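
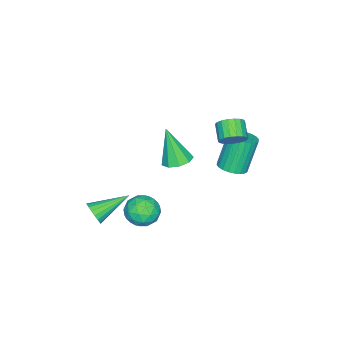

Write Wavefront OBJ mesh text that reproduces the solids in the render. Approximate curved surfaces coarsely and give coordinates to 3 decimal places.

v 1.016 0.6 0.725
v 1.805 0.571 0.769
v 0.884 -0.08 2.655
v 1.628 1.057 0.928
v 1.165 1.328 0.992
v 0.633 1.259 0.931
v 0.28 0.881 0.774
v 0.272 0.372 0.594
v 0.612 -0.031 0.475
v 1.141 -0.139 0.474
v 1.612 0.099 0.59
v 0.013 2.991 2.457
v 0.424 2.425 2.432
v -0.261 1.903 2.979
v -0.673 2.469 3.003
v 0.52 2.57 2.691
v -0.165 2.048 3.237
v 0.516 2.798 2.903
v -0.169 2.276 3.45
v 0.412 3.064 3.027
v -0.273 2.542 3.574
v 0.229 3.316 3.038
v -0.456 2.794 3.584
v 0.003 3.503 2.934
v -0.682 2.981 3.48
v -0.221 3.589 2.735
v -0.906 3.067 3.282
v -0.399 3.557 2.481
v -1.084 3.035 3.028
v -0.495 3.412 2.223
v -1.18 2.89 2.769
v -0.491 3.184 2.01
v -1.176 2.662 2.557
v -0.387 2.918 1.886
v -1.072 2.396 2.433
v -0.204 2.666 1.876
v -0.889 2.144 2.422
v 0.022 2.479 1.98
v -0.663 1.957 2.526
v 0.246 2.393 2.178
v -0.439 1.871 2.725
v 1.099 -0.304 -3.143
v 1.904 -0.628 -2.74
v 1.176 -1.432 -4.2
v 1.981 -1.756 -3.797
v 1.147 -1.84 -3.335
v 1.1 -1.142 -2.681
v 1.98 -0.918 -4.259
v 1.933 -0.22 -3.605
v 2.449 -1.007 -3.429
v 1.934 -1.577 -2.858
v 1.146 -0.483 -4.082
v 0.631 -1.053 -3.511
v 1.495 -0.367 -2.848
v 1.585 -1.693 -4.092
v 1.095 -1.742 -3.82
v 1.568 -1.933 -3.583
v 1.022 -0.67 -2.814
v 1.496 -0.86 -2.577
v 1.05 -1.572 -2.927
v 1.584 -1.2 -4.363
v 2.058 -1.39 -4.126
v 1.512 -0.127 -3.357
v 1.985 -0.318 -3.12
v 2.03 -0.488 -4.013
v 2.288 -0.78 -3.017
v 2.333 -1.443 -3.638
v 2.333 -0.95 -3.909
v 2.305 -0.54 -3.525
v 1.986 -1.115 -2.681
v 2.031 -1.778 -3.303
v 1.541 -1.827 -3.031
v 1.513 -1.417 -2.647
v 2.306 -1.338 -3.087
v 1.049 -0.282 -3.637
v 1.094 -0.945 -4.259
v 1.567 -0.643 -4.293
v 1.539 -0.233 -3.909
v 0.747 -0.617 -3.302
v 0.792 -1.28 -3.923
v 0.775 -1.52 -3.415
v 0.747 -1.11 -3.031
v 0.774 -0.722 -3.853
v 3.451 -2.586 -2.827
v 3.809 -2.462 -2.286
v 1.989 -1.474 -2.113
v 3.886 -2.244 -2.467
v 3.877 -2.094 -2.719
v 3.784 -2.041 -2.993
v 3.625 -2.096 -3.233
v 3.431 -2.248 -3.393
v 3.241 -2.467 -3.441
v 3.093 -2.709 -3.368
v 3.015 -2.927 -3.187
v 3.024 -3.078 -2.935
v 3.117 -3.131 -2.661
v 3.277 -3.076 -2.421
v 3.47 -2.924 -2.26
v 3.66 -2.705 -2.212
v -1.506 2.204 -1.112
v -1.118 1.577 -0.89
v -1.866 1.769 0.955
v -2.254 2.396 0.732
v -0.918 1.794 -0.831
v -1.666 1.985 1.013
v -0.808 2.072 -0.816
v -1.556 2.264 1.029
v -0.804 2.371 -0.845
v -1.552 2.563 1
v -0.906 2.645 -0.915
v -1.654 2.837 0.93
v -1.1 2.851 -1.015
v -1.848 3.043 0.83
v -1.356 2.959 -1.13
v -2.104 3.151 0.715
v -1.635 2.952 -1.242
v -2.383 3.144 0.602
v -1.894 2.831 -1.335
v -2.642 3.023 0.51
v -2.094 2.615 -1.393
v -2.842 2.806 0.451
v -2.204 2.336 -1.409
v -2.952 2.528 0.436
v -2.208 2.037 -1.38
v -2.956 2.229 0.465
v -2.106 1.763 -1.31
v -2.854 1.955 0.535
v -1.912 1.557 -1.21
v -2.66 1.749 0.635
v -1.656 1.449 -1.095
v -2.404 1.641 0.75
v -1.377 1.456 -0.982
v -2.125 1.648 0.862
f 2 1 4
f 2 4 3
f 4 1 5
f 4 5 3
f 5 1 6
f 5 6 3
f 6 1 7
f 6 7 3
f 7 1 8
f 7 8 3
f 8 1 9
f 8 9 3
f 9 1 10
f 9 10 3
f 10 1 11
f 10 11 3
f 11 1 2
f 11 2 3
f 13 12 16
f 13 16 14
f 14 16 17
f 14 17 15
f 16 12 18
f 16 18 17
f 17 18 19
f 17 19 15
f 18 12 20
f 18 20 19
f 19 20 21
f 19 21 15
f 20 12 22
f 20 22 21
f 21 22 23
f 21 23 15
f 22 12 24
f 22 24 23
f 23 24 25
f 23 25 15
f 24 12 26
f 24 26 25
f 25 26 27
f 25 27 15
f 26 12 28
f 26 28 27
f 27 28 29
f 27 29 15
f 28 12 30
f 28 30 29
f 29 30 31
f 29 31 15
f 30 12 32
f 30 32 31
f 31 32 33
f 31 33 15
f 32 12 34
f 32 34 33
f 33 34 35
f 33 35 15
f 34 12 36
f 34 36 35
f 35 36 37
f 35 37 15
f 36 12 38
f 36 38 37
f 37 38 39
f 37 39 15
f 38 12 40
f 38 40 39
f 39 40 41
f 39 41 15
f 40 12 13
f 40 13 41
f 41 13 14
f 41 14 15
f 42 79 58
f 79 53 82
f 58 82 47
f 79 82 58
f 42 58 54
f 58 47 59
f 54 59 43
f 58 59 54
f 42 54 63
f 54 43 64
f 63 64 49
f 54 64 63
f 42 63 75
f 63 49 78
f 75 78 52
f 63 78 75
f 42 75 79
f 75 52 83
f 79 83 53
f 75 83 79
f 43 59 70
f 59 47 73
f 70 73 51
f 59 73 70
f 47 82 60
f 82 53 81
f 60 81 46
f 82 81 60
f 53 83 80
f 83 52 76
f 80 76 44
f 83 76 80
f 52 78 77
f 78 49 65
f 77 65 48
f 78 65 77
f 49 64 69
f 64 43 66
f 69 66 50
f 64 66 69
f 45 71 57
f 71 51 72
f 57 72 46
f 71 72 57
f 45 57 55
f 57 46 56
f 55 56 44
f 57 56 55
f 45 55 62
f 55 44 61
f 62 61 48
f 55 61 62
f 45 62 67
f 62 48 68
f 67 68 50
f 62 68 67
f 45 67 71
f 67 50 74
f 71 74 51
f 67 74 71
f 46 72 60
f 72 51 73
f 60 73 47
f 72 73 60
f 44 56 80
f 56 46 81
f 80 81 53
f 56 81 80
f 48 61 77
f 61 44 76
f 77 76 52
f 61 76 77
f 50 68 69
f 68 48 65
f 69 65 49
f 68 65 69
f 51 74 70
f 74 50 66
f 70 66 43
f 74 66 70
f 85 84 87
f 85 87 86
f 87 84 88
f 87 88 86
f 88 84 89
f 88 89 86
f 89 84 90
f 89 90 86
f 90 84 91
f 90 91 86
f 91 84 92
f 91 92 86
f 92 84 93
f 92 93 86
f 93 84 94
f 93 94 86
f 94 84 95
f 94 95 86
f 95 84 96
f 95 96 86
f 96 84 97
f 96 97 86
f 97 84 98
f 97 98 86
f 98 84 99
f 98 99 86
f 99 84 85
f 99 85 86
f 101 100 104
f 101 104 102
f 102 104 105
f 102 105 103
f 104 100 106
f 104 106 105
f 105 106 107
f 105 107 103
f 106 100 108
f 106 108 107
f 107 108 109
f 107 109 103
f 108 100 110
f 108 110 109
f 109 110 111
f 109 111 103
f 110 100 112
f 110 112 111
f 111 112 113
f 111 113 103
f 112 100 114
f 112 114 113
f 113 114 115
f 113 115 103
f 114 100 116
f 114 116 115
f 115 116 117
f 115 117 103
f 116 100 118
f 116 118 117
f 117 118 119
f 117 119 103
f 118 100 120
f 118 120 119
f 119 120 121
f 119 121 103
f 120 100 122
f 120 122 121
f 121 122 123
f 121 123 103
f 122 100 124
f 122 124 123
f 123 124 125
f 123 125 103
f 124 100 126
f 124 126 125
f 125 126 127
f 125 127 103
f 126 100 128
f 126 128 127
f 127 128 129
f 127 129 103
f 128 100 130
f 128 130 129
f 129 130 131
f 129 131 103
f 130 100 132
f 130 132 131
f 131 132 133
f 131 133 103
f 132 100 101
f 132 101 133
f 133 101 102
f 133 102 103



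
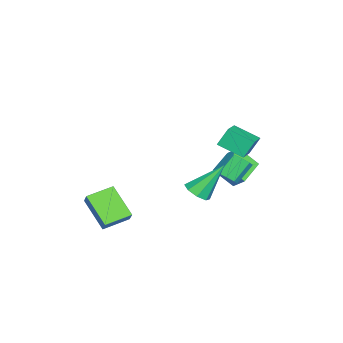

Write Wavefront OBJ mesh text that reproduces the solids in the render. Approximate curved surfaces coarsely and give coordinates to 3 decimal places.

v -4.496 3.454 -3.862
v -4.421 2.395 -2.845
v -4.144 4.123 -3.192
v -4.07 3.065 -2.175
v -2.97 3.115 -4.325
v -2.896 2.057 -3.308
v -2.619 3.785 -3.655
v -2.544 2.726 -2.638
v 1.286 -1.908 -3.073
v 1.816 -1.6 -2.387
v 2.185 -0.667 -4.326
v 2.715 -0.358 -3.641
v 2.285 -2.942 -3.379
v 2.815 -2.633 -2.694
v 3.184 -1.7 -4.633
v 3.714 -1.392 -3.947
v 1.67 2.57 -2.12
v 2.389 2.77 -1.977
v 1.01 3.73 -0.42
v 2.121 3.143 -2.335
v 1.589 3.18 -2.567
v 1.104 2.86 -2.537
v 0.95 2.371 -2.262
v 1.218 1.998 -1.904
v 1.75 1.961 -1.673
v 2.235 2.281 -1.703
v -2.254 3.309 0.493
v -0.92 3.36 0.946
v -2.105 4.677 -0.104
v -0.77 4.729 0.35
v -1.91 2.851 -0.47
v -0.575 2.903 -0.016
v -1.76 4.22 -1.066
v -0.426 4.271 -0.613
v -0.58 3.403 -2.301
v -0.263 3.102 -1.848
v -1.102 3.635 -0.906
v -1.42 3.937 -1.359
v -0.085 3.54 -1.937
v -0.924 4.074 -0.995
v -0.197 3.899 -2.24
v -1.036 4.433 -1.298
v -0.533 3.967 -2.578
v -1.372 4.501 -1.636
v -0.898 3.705 -2.754
v -1.737 4.238 -1.812
v -1.076 3.266 -2.665
v -1.915 3.8 -1.723
v -0.964 2.907 -2.362
v -1.803 3.441 -1.42
v -0.628 2.839 -2.024
v -1.467 3.373 -1.082
f 2 4 1
f 5 2 1
f 1 4 3
f 3 5 1
f 2 8 4
f 6 2 5
f 6 8 2
f 4 8 3
f 7 5 3
f 3 8 7
f 7 6 5
f 8 6 7
f 10 12 9
f 13 10 9
f 9 12 11
f 11 13 9
f 10 16 12
f 14 10 13
f 14 16 10
f 12 16 11
f 15 13 11
f 11 16 15
f 15 14 13
f 16 14 15
f 18 17 20
f 18 20 19
f 20 17 21
f 20 21 19
f 21 17 22
f 21 22 19
f 22 17 23
f 22 23 19
f 23 17 24
f 23 24 19
f 24 17 25
f 24 25 19
f 25 17 26
f 25 26 19
f 26 17 18
f 26 18 19
f 28 30 27
f 31 28 27
f 27 30 29
f 29 31 27
f 28 34 30
f 32 28 31
f 32 34 28
f 30 34 29
f 33 31 29
f 29 34 33
f 33 32 31
f 34 32 33
f 36 35 39
f 36 39 37
f 37 39 40
f 37 40 38
f 39 35 41
f 39 41 40
f 40 41 42
f 40 42 38
f 41 35 43
f 41 43 42
f 42 43 44
f 42 44 38
f 43 35 45
f 43 45 44
f 44 45 46
f 44 46 38
f 45 35 47
f 45 47 46
f 46 47 48
f 46 48 38
f 47 35 49
f 47 49 48
f 48 49 50
f 48 50 38
f 49 35 51
f 49 51 50
f 50 51 52
f 50 52 38
f 51 35 36
f 51 36 52
f 52 36 37
f 52 37 38



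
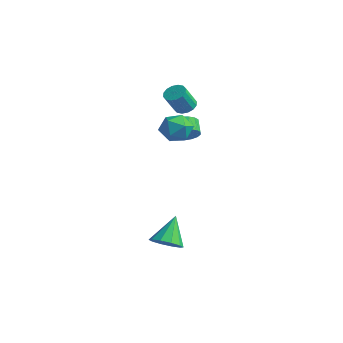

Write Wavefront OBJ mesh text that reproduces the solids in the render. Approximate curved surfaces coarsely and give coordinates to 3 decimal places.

v -1.256 1.679 2.809
v -0.927 1.125 2.445
v -0.896 0.247 3.806
v -1.224 0.801 4.171
v -0.639 1.341 2.577
v -0.608 0.463 3.939
v -0.517 1.647 2.772
v -0.486 0.77 4.133
v -0.593 1.962 2.977
v -0.562 1.085 4.338
v -0.846 2.201 3.137
v -0.815 1.323 4.498
v -1.209 2.3 3.209
v -1.178 1.422 4.57
v -1.584 2.233 3.174
v -1.553 1.355 4.535
v -1.872 2.017 3.041
v -1.841 1.139 4.403
v -1.994 1.71 2.847
v -1.963 0.833 4.208
v -1.918 1.395 2.642
v -1.887 0.518 4.003
v -1.665 1.157 2.482
v -1.634 0.279 3.843
v -1.302 1.058 2.41
v -1.271 0.18 3.771
v 0.081 0.339 1.286
v 0.79 0.255 2.043
v 0.128 0.677 2.71
v -0.581 0.761 1.954
v 0.878 0.673 1.865
v 0.216 1.095 2.532
v 0.808 1.025 1.573
v 0.146 1.447 2.24
v 0.594 1.241 1.224
v -0.068 1.664 1.891
v 0.278 1.279 0.887
v -0.383 1.701 1.554
v -0.076 1.13 0.63
v -0.738 1.552 1.297
v -0.4 0.825 0.502
v -1.061 1.247 1.17
v -0.628 0.423 0.53
v -1.29 0.845 1.197
v -0.716 0.005 0.708
v -1.378 0.427 1.375
v -0.646 -0.347 1
v -1.308 0.075 1.667
v -0.432 -0.564 1.349
v -1.094 -0.141 2.016
v -0.117 -0.601 1.686
v -0.778 -0.179 2.353
v 0.238 -0.452 1.943
v -0.424 -0.03 2.61
v 0.561 -0.147 2.07
v -0.1 0.275 2.738
v 1.251 -1.92 2.838
v 2.122 -1.372 2.534
v 2.158 -2.648 4.126
v 3.029 -2.1 3.822
v 2.194 -1.584 4.255
v 1.633 -1.134 3.459
v 2.647 -2.886 3.201
v 2.086 -2.436 2.405
v 2.984 -1.969 2.759
v 2.704 -1.164 3.41
v 1.576 -2.856 3.25
v 1.296 -2.051 3.901
v 3.996 -4.364 -4.395
v 4.768 -3.746 -4.601
v 3.464 -3.176 -2.825
v 4.271 -3.546 -4.921
v 3.669 -3.659 -5.04
v 3.191 -4.041 -4.913
v 3.022 -4.546 -4.588
v 3.224 -4.982 -4.19
v 3.722 -5.182 -3.87
v 4.324 -5.069 -3.751
v 4.801 -4.687 -3.878
v 4.971 -4.182 -4.202
f 2 1 5
f 2 5 3
f 3 5 6
f 3 6 4
f 5 1 7
f 5 7 6
f 6 7 8
f 6 8 4
f 7 1 9
f 7 9 8
f 8 9 10
f 8 10 4
f 9 1 11
f 9 11 10
f 10 11 12
f 10 12 4
f 11 1 13
f 11 13 12
f 12 13 14
f 12 14 4
f 13 1 15
f 13 15 14
f 14 15 16
f 14 16 4
f 15 1 17
f 15 17 16
f 16 17 18
f 16 18 4
f 17 1 19
f 17 19 18
f 18 19 20
f 18 20 4
f 19 1 21
f 19 21 20
f 20 21 22
f 20 22 4
f 21 1 23
f 21 23 22
f 22 23 24
f 22 24 4
f 23 1 25
f 23 25 24
f 24 25 26
f 24 26 4
f 25 1 2
f 25 2 26
f 26 2 3
f 26 3 4
f 28 27 31
f 28 31 29
f 29 31 32
f 29 32 30
f 31 27 33
f 31 33 32
f 32 33 34
f 32 34 30
f 33 27 35
f 33 35 34
f 34 35 36
f 34 36 30
f 35 27 37
f 35 37 36
f 36 37 38
f 36 38 30
f 37 27 39
f 37 39 38
f 38 39 40
f 38 40 30
f 39 27 41
f 39 41 40
f 40 41 42
f 40 42 30
f 41 27 43
f 41 43 42
f 42 43 44
f 42 44 30
f 43 27 45
f 43 45 44
f 44 45 46
f 44 46 30
f 45 27 47
f 45 47 46
f 46 47 48
f 46 48 30
f 47 27 49
f 47 49 48
f 48 49 50
f 48 50 30
f 49 27 51
f 49 51 50
f 50 51 52
f 50 52 30
f 51 27 53
f 51 53 52
f 52 53 54
f 52 54 30
f 53 27 55
f 53 55 54
f 54 55 56
f 54 56 30
f 55 27 28
f 55 28 56
f 56 28 29
f 56 29 30
f 57 68 62
f 57 62 58
f 57 58 64
f 57 64 67
f 57 67 68
f 58 62 66
f 62 68 61
f 68 67 59
f 67 64 63
f 64 58 65
f 60 66 61
f 60 61 59
f 60 59 63
f 60 63 65
f 60 65 66
f 61 66 62
f 59 61 68
f 63 59 67
f 65 63 64
f 66 65 58
f 70 69 72
f 70 72 71
f 72 69 73
f 72 73 71
f 73 69 74
f 73 74 71
f 74 69 75
f 74 75 71
f 75 69 76
f 75 76 71
f 76 69 77
f 76 77 71
f 77 69 78
f 77 78 71
f 78 69 79
f 78 79 71
f 79 69 80
f 79 80 71
f 80 69 70
f 80 70 71



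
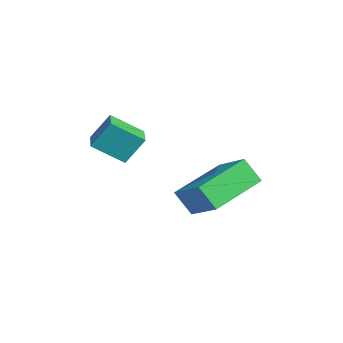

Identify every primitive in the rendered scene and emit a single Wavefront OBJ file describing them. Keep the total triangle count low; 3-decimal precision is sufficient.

v -1.44 0.014 2.081
v -1.728 -0.998 2.793
v -1.369 0.638 2.997
v -1.657 -0.374 3.709
v -0.303 -0.246 2.171
v -0.591 -1.258 2.883
v -0.232 0.378 3.087
v -0.52 -0.634 3.799
v -0.07 1.246 0.805
v 1.106 1.677 1.495
v -1.059 3.018 1.382
v 0.117 3.45 2.072
v 0.263 1.71 -0.052
v 1.439 2.142 0.638
v -0.726 3.483 0.525
v 0.45 3.914 1.215
f 2 4 1
f 5 2 1
f 1 4 3
f 3 5 1
f 2 8 4
f 6 2 5
f 6 8 2
f 4 8 3
f 7 5 3
f 3 8 7
f 7 6 5
f 8 6 7
f 10 12 9
f 13 10 9
f 9 12 11
f 11 13 9
f 10 16 12
f 14 10 13
f 14 16 10
f 12 16 11
f 15 13 11
f 11 16 15
f 15 14 13
f 16 14 15



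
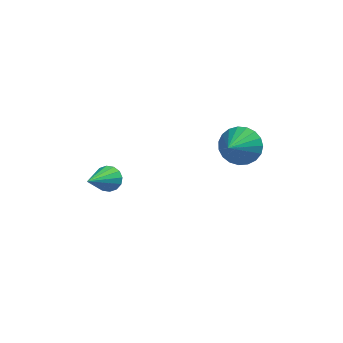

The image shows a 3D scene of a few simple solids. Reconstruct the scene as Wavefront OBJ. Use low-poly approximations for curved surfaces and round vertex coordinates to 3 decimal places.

v -1.809 -3.08 -3.7
v -1.642 -2.821 -3.221
v -2.271 -4.52 -2.76
v -1.926 -2.749 -3.251
v -2.18 -2.766 -3.401
v -2.334 -2.868 -3.632
v -2.347 -3.026 -3.88
v -2.217 -3.199 -4.081
v -1.977 -3.34 -4.179
v -1.693 -3.411 -4.149
v -1.439 -3.394 -3.999
v -1.285 -3.293 -3.769
v -1.271 -3.135 -3.52
v -1.402 -2.962 -3.32
v 2.826 -1.851 -2.248
v 3.615 -2.139 -2.378
v 2.514 -3.049 -1.492
v 3.652 -1.959 -2.077
v 3.546 -1.759 -1.805
v 3.315 -1.576 -1.61
v 3 -1.44 -1.525
v 2.655 -1.375 -1.565
v 2.339 -1.393 -1.723
v 2.108 -1.49 -1.972
v 2.001 -1.649 -2.269
v 2.036 -1.844 -2.562
v 2.208 -2.039 -2.801
v 2.487 -2.202 -2.944
v 2.825 -2.305 -2.967
v 3.162 -2.329 -2.865
v 3.442 -2.27 -2.657
f 2 1 4
f 2 4 3
f 4 1 5
f 4 5 3
f 5 1 6
f 5 6 3
f 6 1 7
f 6 7 3
f 7 1 8
f 7 8 3
f 8 1 9
f 8 9 3
f 9 1 10
f 9 10 3
f 10 1 11
f 10 11 3
f 11 1 12
f 11 12 3
f 12 1 13
f 12 13 3
f 13 1 14
f 13 14 3
f 14 1 2
f 14 2 3
f 16 15 18
f 16 18 17
f 18 15 19
f 18 19 17
f 19 15 20
f 19 20 17
f 20 15 21
f 20 21 17
f 21 15 22
f 21 22 17
f 22 15 23
f 22 23 17
f 23 15 24
f 23 24 17
f 24 15 25
f 24 25 17
f 25 15 26
f 25 26 17
f 26 15 27
f 26 27 17
f 27 15 28
f 27 28 17
f 28 15 29
f 28 29 17
f 29 15 30
f 29 30 17
f 30 15 31
f 30 31 17
f 31 15 16
f 31 16 17



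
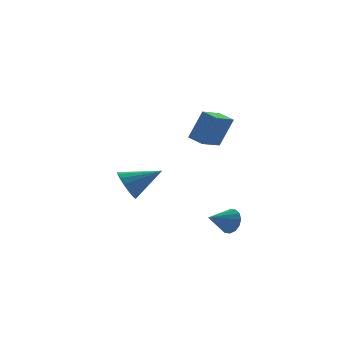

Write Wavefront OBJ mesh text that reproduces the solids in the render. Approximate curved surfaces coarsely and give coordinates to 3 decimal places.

v 1.756 -2.084 -2.732
v 2.113 -2.46 -2.097
v 0.424 -2.396 -2.168
v 2.07 -2.056 -1.976
v 1.943 -1.659 -2.057
v 1.766 -1.376 -2.319
v 1.586 -1.283 -2.692
v 1.452 -1.405 -3.076
v 1.399 -1.708 -3.368
v 1.442 -2.113 -3.489
v 1.569 -2.509 -3.408
v 1.746 -2.792 -3.146
v 1.926 -2.885 -2.773
v 2.06 -2.764 -2.389
v -2.627 1.294 -0.81
v -2.125 1.925 -1.418
v -0.853 0.826 0.17
v -2.257 2.204 -1.045
v -2.474 2.274 -0.619
v -2.726 2.119 -0.237
v -2.955 1.776 0.015
v -3.109 1.322 0.077
v -3.153 0.862 -0.064
v -3.076 0.5 -0.375
v -2.896 0.321 -0.787
v -2.655 0.364 -1.203
v -2.407 0.62 -1.53
v -2.21 1.031 -1.691
v -2.108 1.502 -1.651
v -0.083 -2.808 3.128
v 0.622 -2.93 4.834
v -0.481 -1.93 3.355
v 0.225 -2.052 5.061
v 1.115 -2.148 2.679
v 1.821 -2.27 4.385
v 0.718 -1.27 2.906
v 1.423 -1.392 4.612
f 2 1 4
f 2 4 3
f 4 1 5
f 4 5 3
f 5 1 6
f 5 6 3
f 6 1 7
f 6 7 3
f 7 1 8
f 7 8 3
f 8 1 9
f 8 9 3
f 9 1 10
f 9 10 3
f 10 1 11
f 10 11 3
f 11 1 12
f 11 12 3
f 12 1 13
f 12 13 3
f 13 1 14
f 13 14 3
f 14 1 2
f 14 2 3
f 16 15 18
f 16 18 17
f 18 15 19
f 18 19 17
f 19 15 20
f 19 20 17
f 20 15 21
f 20 21 17
f 21 15 22
f 21 22 17
f 22 15 23
f 22 23 17
f 23 15 24
f 23 24 17
f 24 15 25
f 24 25 17
f 25 15 26
f 25 26 17
f 26 15 27
f 26 27 17
f 27 15 28
f 27 28 17
f 28 15 29
f 28 29 17
f 29 15 16
f 29 16 17
f 31 33 30
f 34 31 30
f 30 33 32
f 32 34 30
f 31 37 33
f 35 31 34
f 35 37 31
f 33 37 32
f 36 34 32
f 32 37 36
f 36 35 34
f 37 35 36



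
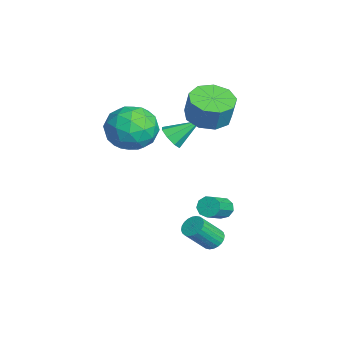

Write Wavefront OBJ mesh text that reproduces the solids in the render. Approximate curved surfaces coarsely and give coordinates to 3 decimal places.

v -1.245 -2.757 1.426
v -0.792 -2.194 2.357
v 0.392 -3.706 1.203
v 0.845 -3.143 2.134
v -0.016 -3.933 2.284
v -1.028 -3.346 2.422
v 0.628 -2.554 1.138
v -0.384 -1.967 1.276
v 0.365 -2.069 2.178
v -0.033 -2.921 2.887
v -0.367 -2.979 0.673
v -0.765 -3.831 1.382
v -1.162 -2.392 1.911
v 0.762 -3.508 1.649
v 0.256 -3.972 1.738
v 0.522 -3.641 2.284
v -1.301 -3.069 1.949
v -1.035 -2.739 2.496
v -0.578 -3.761 2.454
v 0.635 -3.161 1.064
v 0.901 -2.831 1.611
v -0.922 -2.259 1.276
v -0.656 -1.928 1.822
v 0.178 -2.139 1.106
v -0.216 -1.988 2.353
v 0.746 -2.546 2.222
v 0.619 -2.199 1.637
v 0.024 -1.854 1.718
v -0.45 -2.489 2.77
v 0.513 -3.047 2.639
v 0.007 -3.511 2.727
v -0.588 -3.166 2.808
v 0.23 -2.415 2.665
v -0.913 -2.853 0.921
v 0.05 -3.411 0.79
v 0.188 -2.734 0.752
v -0.407 -2.389 0.833
v -1.146 -3.354 1.338
v -0.184 -3.912 1.207
v -0.424 -4.046 1.842
v -1.019 -3.701 1.923
v -0.63 -3.485 0.895
v -1.73 0.364 1.333
v -0.892 -0.151 1.149
v -0.553 -0.018 2.323
v -1.39 0.496 2.507
v -0.785 0.516 1.042
v -0.445 0.649 2.217
v -1.12 1.112 1.072
v -0.78 1.245 2.246
v -1.74 1.357 1.223
v -1.4 1.49 2.398
v -2.356 1.138 1.426
v -2.016 1.271 2.601
v -2.678 0.556 1.585
v -2.338 0.689 2.76
v -2.557 -0.116 1.626
v -2.217 0.017 2.801
v -2.049 -0.564 1.53
v -1.709 -0.431 2.705
v -1.391 -0.577 1.341
v -1.052 -0.444 2.516
v 0.851 0.551 -2.59
v 1.166 0.964 -2.582
v 2.064 0.263 -1.821
v 1.749 -0.151 -1.83
v 0.942 0.976 -2.306
v 1.84 0.275 -1.545
v 0.675 0.789 -2.163
v 1.573 0.088 -1.402
v 0.491 0.491 -2.22
v 1.389 -0.211 -1.46
v 0.475 0.22 -2.451
v 1.373 -0.481 -1.69
v 0.635 0.104 -2.747
v 1.533 -0.597 -1.986
v 0.896 0.197 -2.969
v 1.794 -0.504 -2.209
v 1.136 0.456 -3.015
v 2.034 -0.246 -2.254
v 1.243 0.758 -2.862
v 2.141 0.057 -2.101
v 3.111 -0.164 -2.804
v 3.571 0.091 -2.733
v 3.888 -0.781 -1.645
v 3.429 -1.036 -1.716
v 3.445 0.2 -2.609
v 3.762 -0.673 -1.522
v 3.268 0.253 -2.516
v 3.585 -0.62 -1.428
v 3.068 0.242 -2.466
v 3.385 -0.631 -1.378
v 2.874 0.17 -2.467
v 3.191 -0.703 -1.379
v 2.717 0.047 -2.52
v 3.034 -0.826 -1.432
v 2.619 -0.108 -2.616
v 2.936 -0.981 -1.528
v 2.597 -0.272 -2.74
v 2.914 -1.144 -1.653
v 2.652 -0.419 -2.875
v 2.969 -1.291 -1.787
v 2.778 -0.527 -2.998
v 3.095 -1.4 -1.911
v 2.955 -0.58 -3.092
v 3.272 -1.453 -2.004
v 3.155 -0.569 -3.142
v 3.472 -1.442 -2.054
v 3.349 -0.497 -3.141
v 3.666 -1.37 -2.053
v 3.506 -0.374 -3.088
v 3.823 -1.247 -2
v 3.604 -0.219 -2.992
v 3.921 -1.092 -1.904
v 3.626 -0.056 -2.867
v 3.943 -0.928 -1.78
v -2.062 -1.12 -0.079
v -1.648 -0.818 -0.479
v -2.118 0.12 0.799
v -2.123 -0.748 -0.608
v -2.563 -0.896 -0.428
v -2.709 -1.175 -0.042
v -2.476 -1.422 0.321
v -2.001 -1.492 0.451
v -1.561 -1.344 0.27
v -1.415 -1.065 -0.115
f 1 38 17
f 38 12 41
f 17 41 6
f 38 41 17
f 1 17 13
f 17 6 18
f 13 18 2
f 17 18 13
f 1 13 22
f 13 2 23
f 22 23 8
f 13 23 22
f 1 22 34
f 22 8 37
f 34 37 11
f 22 37 34
f 1 34 38
f 34 11 42
f 38 42 12
f 34 42 38
f 2 18 29
f 18 6 32
f 29 32 10
f 18 32 29
f 6 41 19
f 41 12 40
f 19 40 5
f 41 40 19
f 12 42 39
f 42 11 35
f 39 35 3
f 42 35 39
f 11 37 36
f 37 8 24
f 36 24 7
f 37 24 36
f 8 23 28
f 23 2 25
f 28 25 9
f 23 25 28
f 4 30 16
f 30 10 31
f 16 31 5
f 30 31 16
f 4 16 14
f 16 5 15
f 14 15 3
f 16 15 14
f 4 14 21
f 14 3 20
f 21 20 7
f 14 20 21
f 4 21 26
f 21 7 27
f 26 27 9
f 21 27 26
f 4 26 30
f 26 9 33
f 30 33 10
f 26 33 30
f 5 31 19
f 31 10 32
f 19 32 6
f 31 32 19
f 3 15 39
f 15 5 40
f 39 40 12
f 15 40 39
f 7 20 36
f 20 3 35
f 36 35 11
f 20 35 36
f 9 27 28
f 27 7 24
f 28 24 8
f 27 24 28
f 10 33 29
f 33 9 25
f 29 25 2
f 33 25 29
f 44 43 47
f 44 47 45
f 45 47 48
f 45 48 46
f 47 43 49
f 47 49 48
f 48 49 50
f 48 50 46
f 49 43 51
f 49 51 50
f 50 51 52
f 50 52 46
f 51 43 53
f 51 53 52
f 52 53 54
f 52 54 46
f 53 43 55
f 53 55 54
f 54 55 56
f 54 56 46
f 55 43 57
f 55 57 56
f 56 57 58
f 56 58 46
f 57 43 59
f 57 59 58
f 58 59 60
f 58 60 46
f 59 43 61
f 59 61 60
f 60 61 62
f 60 62 46
f 61 43 44
f 61 44 62
f 62 44 45
f 62 45 46
f 64 63 67
f 64 67 65
f 65 67 68
f 65 68 66
f 67 63 69
f 67 69 68
f 68 69 70
f 68 70 66
f 69 63 71
f 69 71 70
f 70 71 72
f 70 72 66
f 71 63 73
f 71 73 72
f 72 73 74
f 72 74 66
f 73 63 75
f 73 75 74
f 74 75 76
f 74 76 66
f 75 63 77
f 75 77 76
f 76 77 78
f 76 78 66
f 77 63 79
f 77 79 78
f 78 79 80
f 78 80 66
f 79 63 81
f 79 81 80
f 80 81 82
f 80 82 66
f 81 63 64
f 81 64 82
f 82 64 65
f 82 65 66
f 84 83 87
f 84 87 85
f 85 87 88
f 85 88 86
f 87 83 89
f 87 89 88
f 88 89 90
f 88 90 86
f 89 83 91
f 89 91 90
f 90 91 92
f 90 92 86
f 91 83 93
f 91 93 92
f 92 93 94
f 92 94 86
f 93 83 95
f 93 95 94
f 94 95 96
f 94 96 86
f 95 83 97
f 95 97 96
f 96 97 98
f 96 98 86
f 97 83 99
f 97 99 98
f 98 99 100
f 98 100 86
f 99 83 101
f 99 101 100
f 100 101 102
f 100 102 86
f 101 83 103
f 101 103 102
f 102 103 104
f 102 104 86
f 103 83 105
f 103 105 104
f 104 105 106
f 104 106 86
f 105 83 107
f 105 107 106
f 106 107 108
f 106 108 86
f 107 83 109
f 107 109 108
f 108 109 110
f 108 110 86
f 109 83 111
f 109 111 110
f 110 111 112
f 110 112 86
f 111 83 113
f 111 113 112
f 112 113 114
f 112 114 86
f 113 83 115
f 113 115 114
f 114 115 116
f 114 116 86
f 115 83 84
f 115 84 116
f 116 84 85
f 116 85 86
f 118 117 120
f 118 120 119
f 120 117 121
f 120 121 119
f 121 117 122
f 121 122 119
f 122 117 123
f 122 123 119
f 123 117 124
f 123 124 119
f 124 117 125
f 124 125 119
f 125 117 126
f 125 126 119
f 126 117 118
f 126 118 119



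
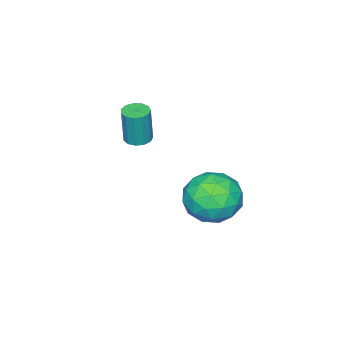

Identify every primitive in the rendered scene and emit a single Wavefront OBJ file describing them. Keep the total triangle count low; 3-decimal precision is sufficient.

v 1.698 -0.635 1.584
v 2.275 -0.671 1.529
v 2.438 -0.641 3.2
v 1.862 -0.605 3.256
v 2.202 -0.353 1.53
v 2.365 -0.323 3.202
v 1.97 -0.124 1.548
v 2.133 -0.094 3.22
v 1.651 -0.057 1.578
v 1.814 -0.027 3.25
v 1.348 -0.174 1.61
v 1.511 -0.144 3.282
v 1.155 -0.437 1.634
v 1.319 -0.407 3.305
v 1.136 -0.763 1.641
v 1.299 -0.733 3.313
v 1.294 -1.049 1.631
v 1.458 -1.019 3.303
v 1.582 -1.203 1.606
v 1.745 -1.173 3.278
v 1.906 -1.177 1.574
v 2.069 -1.147 3.245
v 2.164 -0.979 1.545
v 2.327 -0.948 3.217
v 3.549 4.595 0.061
v 4.158 4.402 1.113
v 2.022 3.518 0.747
v 2.631 3.325 1.799
v 2.212 4.449 1.528
v 3.155 5.115 1.104
v 3.025 2.805 0.756
v 3.968 3.471 0.332
v 3.834 3.296 1.542
v 3.331 4.312 2.019
v 2.849 3.608 -0.159
v 2.346 4.624 0.318
v 3.987 4.593 0.527
v 2.193 3.327 1.333
v 1.946 3.987 1.174
v 2.304 3.874 1.792
v 3.398 5.012 0.522
v 3.756 4.899 1.14
v 2.612 4.926 1.384
v 2.424 3.021 0.72
v 2.782 2.908 1.338
v 3.876 4.046 0.068
v 4.234 3.933 0.686
v 3.568 2.994 0.476
v 4.155 3.83 1.397
v 3.258 3.196 1.8
v 3.489 2.891 1.187
v 4.044 3.282 0.938
v 3.859 4.427 1.678
v 2.962 3.793 2.081
v 2.715 4.454 1.922
v 3.27 4.846 1.673
v 3.669 3.776 1.93
v 3.218 4.127 -0.221
v 2.321 3.493 0.182
v 2.91 3.074 0.187
v 3.465 3.466 -0.062
v 2.922 4.724 0.06
v 2.025 4.09 0.463
v 2.136 4.638 0.922
v 2.691 5.029 0.673
v 2.511 4.144 -0.07
f 2 1 5
f 2 5 3
f 3 5 6
f 3 6 4
f 5 1 7
f 5 7 6
f 6 7 8
f 6 8 4
f 7 1 9
f 7 9 8
f 8 9 10
f 8 10 4
f 9 1 11
f 9 11 10
f 10 11 12
f 10 12 4
f 11 1 13
f 11 13 12
f 12 13 14
f 12 14 4
f 13 1 15
f 13 15 14
f 14 15 16
f 14 16 4
f 15 1 17
f 15 17 16
f 16 17 18
f 16 18 4
f 17 1 19
f 17 19 18
f 18 19 20
f 18 20 4
f 19 1 21
f 19 21 20
f 20 21 22
f 20 22 4
f 21 1 23
f 21 23 22
f 22 23 24
f 22 24 4
f 23 1 2
f 23 2 24
f 24 2 3
f 24 3 4
f 25 62 41
f 62 36 65
f 41 65 30
f 62 65 41
f 25 41 37
f 41 30 42
f 37 42 26
f 41 42 37
f 25 37 46
f 37 26 47
f 46 47 32
f 37 47 46
f 25 46 58
f 46 32 61
f 58 61 35
f 46 61 58
f 25 58 62
f 58 35 66
f 62 66 36
f 58 66 62
f 26 42 53
f 42 30 56
f 53 56 34
f 42 56 53
f 30 65 43
f 65 36 64
f 43 64 29
f 65 64 43
f 36 66 63
f 66 35 59
f 63 59 27
f 66 59 63
f 35 61 60
f 61 32 48
f 60 48 31
f 61 48 60
f 32 47 52
f 47 26 49
f 52 49 33
f 47 49 52
f 28 54 40
f 54 34 55
f 40 55 29
f 54 55 40
f 28 40 38
f 40 29 39
f 38 39 27
f 40 39 38
f 28 38 45
f 38 27 44
f 45 44 31
f 38 44 45
f 28 45 50
f 45 31 51
f 50 51 33
f 45 51 50
f 28 50 54
f 50 33 57
f 54 57 34
f 50 57 54
f 29 55 43
f 55 34 56
f 43 56 30
f 55 56 43
f 27 39 63
f 39 29 64
f 63 64 36
f 39 64 63
f 31 44 60
f 44 27 59
f 60 59 35
f 44 59 60
f 33 51 52
f 51 31 48
f 52 48 32
f 51 48 52
f 34 57 53
f 57 33 49
f 53 49 26
f 57 49 53



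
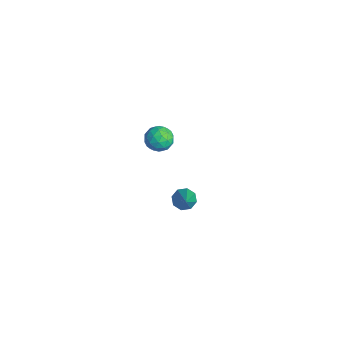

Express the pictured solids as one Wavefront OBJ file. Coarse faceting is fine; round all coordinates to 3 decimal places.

v -1.908 1.45 -2.917
v -1.538 1.973 -3.122
v -1.602 0.887 -3.798
v -1.232 1.41 -4.003
v -1.047 1.061 -3.459
v -1.236 1.408 -2.914
v -1.904 1.452 -4.006
v -2.093 1.799 -3.461
v -1.535 1.974 -3.795
v -1.006 1.732 -3.457
v -2.134 1.128 -3.463
v -1.605 0.886 -3.125
v -1.75 1.76 -2.942
v -1.39 1.1 -3.978
v -1.282 0.894 -3.658
v -1.064 1.201 -3.778
v -1.573 1.429 -2.82
v -1.355 1.736 -2.941
v -1.067 1.2 -3.138
v -1.785 1.124 -3.979
v -1.567 1.431 -4.1
v -2.076 1.659 -3.142
v -1.858 1.966 -3.262
v -2.073 1.66 -3.782
v -1.531 2.069 -3.458
v -1.351 1.738 -3.976
v -1.746 1.763 -3.978
v -1.857 1.967 -3.658
v -1.22 1.927 -3.26
v -1.04 1.596 -3.777
v -0.931 1.391 -3.457
v -1.042 1.595 -3.137
v -1.218 1.928 -3.655
v -2.1 1.264 -3.143
v -1.92 0.933 -3.66
v -2.098 1.265 -3.783
v -2.209 1.469 -3.463
v -1.789 1.122 -2.944
v -1.609 0.791 -3.462
v -1.283 0.893 -3.262
v -1.394 1.097 -2.942
v -1.922 0.932 -3.265
v 3.259 0.415 -2.34
v 3.527 0.838 -2.437
v 4.581 -0.095 -0.9
v 3.253 0.893 -2.165
v 2.982 0.669 -1.996
v 2.874 0.295 -2.029
v 2.991 -0.008 -2.244
v 3.266 -0.064 -2.516
v 3.537 0.16 -2.685
v 3.645 0.534 -2.652
f 1 38 17
f 38 12 41
f 17 41 6
f 38 41 17
f 1 17 13
f 17 6 18
f 13 18 2
f 17 18 13
f 1 13 22
f 13 2 23
f 22 23 8
f 13 23 22
f 1 22 34
f 22 8 37
f 34 37 11
f 22 37 34
f 1 34 38
f 34 11 42
f 38 42 12
f 34 42 38
f 2 18 29
f 18 6 32
f 29 32 10
f 18 32 29
f 6 41 19
f 41 12 40
f 19 40 5
f 41 40 19
f 12 42 39
f 42 11 35
f 39 35 3
f 42 35 39
f 11 37 36
f 37 8 24
f 36 24 7
f 37 24 36
f 8 23 28
f 23 2 25
f 28 25 9
f 23 25 28
f 4 30 16
f 30 10 31
f 16 31 5
f 30 31 16
f 4 16 14
f 16 5 15
f 14 15 3
f 16 15 14
f 4 14 21
f 14 3 20
f 21 20 7
f 14 20 21
f 4 21 26
f 21 7 27
f 26 27 9
f 21 27 26
f 4 26 30
f 26 9 33
f 30 33 10
f 26 33 30
f 5 31 19
f 31 10 32
f 19 32 6
f 31 32 19
f 3 15 39
f 15 5 40
f 39 40 12
f 15 40 39
f 7 20 36
f 20 3 35
f 36 35 11
f 20 35 36
f 9 27 28
f 27 7 24
f 28 24 8
f 27 24 28
f 10 33 29
f 33 9 25
f 29 25 2
f 33 25 29
f 44 43 46
f 44 46 45
f 46 43 47
f 46 47 45
f 47 43 48
f 47 48 45
f 48 43 49
f 48 49 45
f 49 43 50
f 49 50 45
f 50 43 51
f 50 51 45
f 51 43 52
f 51 52 45
f 52 43 44
f 52 44 45



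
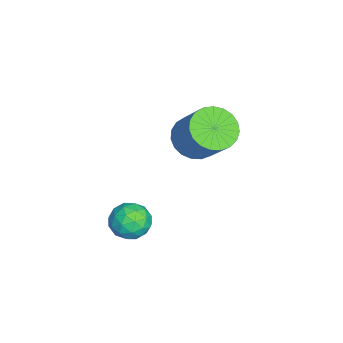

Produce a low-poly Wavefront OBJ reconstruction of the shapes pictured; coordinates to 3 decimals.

v 1.441 -3.005 0.414
v 1.912 -3.435 0.09
v 1.148 -3.865 1.13
v 1.619 -4.295 0.806
v 1.85 -3.746 1.202
v 2.031 -3.215 0.76
v 1.029 -4.085 0.46
v 1.21 -3.554 0.018
v 1.657 -4.103 0.119
v 2.164 -3.894 0.577
v 0.896 -3.406 0.643
v 1.403 -3.197 1.101
v 1.702 -3.145 0.189
v 1.358 -4.155 1.031
v 1.494 -3.833 1.264
v 1.77 -4.086 1.074
v 1.772 -3.015 0.582
v 2.049 -3.268 0.392
v 2.012 -3.451 1.046
v 1.011 -4.032 0.828
v 1.288 -4.285 0.638
v 1.29 -3.214 0.146
v 1.566 -3.467 -0.044
v 1.048 -3.849 0.174
v 1.829 -3.79 0.016
v 1.657 -4.295 0.437
v 1.31 -4.172 0.233
v 1.417 -3.859 -0.027
v 2.127 -3.667 0.285
v 1.955 -4.172 0.706
v 2.091 -3.85 0.939
v 2.197 -3.537 0.679
v 1.977 -4.059 0.302
v 1.105 -3.128 0.514
v 0.933 -3.633 0.935
v 0.863 -3.763 0.541
v 0.969 -3.45 0.281
v 1.403 -3.005 0.783
v 1.231 -3.51 1.204
v 1.643 -3.441 1.247
v 1.75 -3.128 0.987
v 1.083 -3.241 0.918
v -2.271 -1.899 1.446
v -1.553 -1.987 1
v -0.711 -1.349 2.227
v -1.429 -1.261 2.674
v -1.66 -1.664 0.904
v -0.818 -1.025 2.132
v -1.872 -1.382 0.903
v -1.03 -0.743 2.131
v -2.153 -1.188 0.995
v -1.311 -0.55 2.223
v -2.455 -1.118 1.166
v -1.613 -0.479 2.394
v -2.725 -1.183 1.385
v -1.883 -0.544 2.612
v -2.916 -1.372 1.614
v -2.074 -0.733 2.842
v -2.996 -1.652 1.814
v -2.154 -1.013 3.042
v -2.95 -1.975 1.951
v -2.109 -1.336 3.179
v -2.787 -2.284 2.001
v -1.946 -1.646 3.228
v -2.535 -2.528 1.954
v -1.693 -1.889 3.182
v -2.237 -2.662 1.82
v -1.395 -2.023 3.048
v -1.945 -2.665 1.621
v -1.103 -2.026 2.849
v -1.709 -2.535 1.392
v -0.867 -1.896 2.62
v -1.571 -2.296 1.172
v -0.729 -1.657 2.4
f 1 38 17
f 38 12 41
f 17 41 6
f 38 41 17
f 1 17 13
f 17 6 18
f 13 18 2
f 17 18 13
f 1 13 22
f 13 2 23
f 22 23 8
f 13 23 22
f 1 22 34
f 22 8 37
f 34 37 11
f 22 37 34
f 1 34 38
f 34 11 42
f 38 42 12
f 34 42 38
f 2 18 29
f 18 6 32
f 29 32 10
f 18 32 29
f 6 41 19
f 41 12 40
f 19 40 5
f 41 40 19
f 12 42 39
f 42 11 35
f 39 35 3
f 42 35 39
f 11 37 36
f 37 8 24
f 36 24 7
f 37 24 36
f 8 23 28
f 23 2 25
f 28 25 9
f 23 25 28
f 4 30 16
f 30 10 31
f 16 31 5
f 30 31 16
f 4 16 14
f 16 5 15
f 14 15 3
f 16 15 14
f 4 14 21
f 14 3 20
f 21 20 7
f 14 20 21
f 4 21 26
f 21 7 27
f 26 27 9
f 21 27 26
f 4 26 30
f 26 9 33
f 30 33 10
f 26 33 30
f 5 31 19
f 31 10 32
f 19 32 6
f 31 32 19
f 3 15 39
f 15 5 40
f 39 40 12
f 15 40 39
f 7 20 36
f 20 3 35
f 36 35 11
f 20 35 36
f 9 27 28
f 27 7 24
f 28 24 8
f 27 24 28
f 10 33 29
f 33 9 25
f 29 25 2
f 33 25 29
f 44 43 47
f 44 47 45
f 45 47 48
f 45 48 46
f 47 43 49
f 47 49 48
f 48 49 50
f 48 50 46
f 49 43 51
f 49 51 50
f 50 51 52
f 50 52 46
f 51 43 53
f 51 53 52
f 52 53 54
f 52 54 46
f 53 43 55
f 53 55 54
f 54 55 56
f 54 56 46
f 55 43 57
f 55 57 56
f 56 57 58
f 56 58 46
f 57 43 59
f 57 59 58
f 58 59 60
f 58 60 46
f 59 43 61
f 59 61 60
f 60 61 62
f 60 62 46
f 61 43 63
f 61 63 62
f 62 63 64
f 62 64 46
f 63 43 65
f 63 65 64
f 64 65 66
f 64 66 46
f 65 43 67
f 65 67 66
f 66 67 68
f 66 68 46
f 67 43 69
f 67 69 68
f 68 69 70
f 68 70 46
f 69 43 71
f 69 71 70
f 70 71 72
f 70 72 46
f 71 43 73
f 71 73 72
f 72 73 74
f 72 74 46
f 73 43 44
f 73 44 74
f 74 44 45
f 74 45 46



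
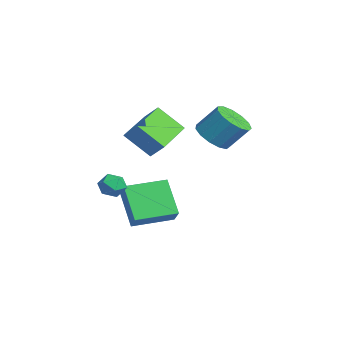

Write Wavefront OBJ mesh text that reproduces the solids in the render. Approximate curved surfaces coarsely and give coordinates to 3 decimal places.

v 4.483 -1.449 2.828
v 3.97 -2.514 3.965
v 2.813 -0.17 3.271
v 2.3 -1.235 4.408
v 5.04 -0.965 3.532
v 4.527 -2.03 4.669
v 3.37 0.314 3.975
v 2.857 -0.751 5.112
v 2.225 -1.862 -2.275
v 0.924 -2.089 -0.694
v 2.105 0.145 -2.086
v 0.804 -0.081 -0.505
v 3.176 -1.879 -1.495
v 1.875 -2.105 0.086
v 3.056 0.129 -1.306
v 1.755 -0.098 0.275
v 3.523 -2.545 0.622
v 4.142 -2.401 0.925
v 3.558 -3.599 1.055
v 4.177 -3.455 1.358
v 3.589 -3.143 1.59
v 3.568 -2.492 1.323
v 4.132 -3.508 0.657
v 4.111 -2.857 0.39
v 4.519 -2.996 0.947
v 4.183 -2.77 1.524
v 3.517 -3.23 0.456
v 3.181 -3.004 1.033
v 1.423 2.053 2.636
v 2.038 1.35 2.993
v 2.393 2.265 4.181
v 1.777 2.967 3.824
v 2.348 1.674 2.651
v 2.703 2.589 3.839
v 2.364 2.118 2.305
v 2.719 3.032 3.492
v 2.081 2.541 2.063
v 2.436 3.456 3.251
v 1.589 2.809 2.004
v 1.944 3.724 3.191
v 1.044 2.837 2.145
v 1.399 3.752 3.333
v 0.619 2.616 2.442
v 0.974 3.531 3.63
v 0.45 2.216 2.801
v 0.805 3.131 3.989
v 0.589 1.764 3.108
v 0.944 2.679 4.295
v 0.993 1.404 3.264
v 1.348 2.318 4.452
v 1.533 1.25 3.222
v 1.888 2.164 4.409
f 2 4 1
f 5 2 1
f 1 4 3
f 3 5 1
f 2 8 4
f 6 2 5
f 6 8 2
f 4 8 3
f 7 5 3
f 3 8 7
f 7 6 5
f 8 6 7
f 10 12 9
f 13 10 9
f 9 12 11
f 11 13 9
f 10 16 12
f 14 10 13
f 14 16 10
f 12 16 11
f 15 13 11
f 11 16 15
f 15 14 13
f 16 14 15
f 17 28 22
f 17 22 18
f 17 18 24
f 17 24 27
f 17 27 28
f 18 22 26
f 22 28 21
f 28 27 19
f 27 24 23
f 24 18 25
f 20 26 21
f 20 21 19
f 20 19 23
f 20 23 25
f 20 25 26
f 21 26 22
f 19 21 28
f 23 19 27
f 25 23 24
f 26 25 18
f 30 29 33
f 30 33 31
f 31 33 34
f 31 34 32
f 33 29 35
f 33 35 34
f 34 35 36
f 34 36 32
f 35 29 37
f 35 37 36
f 36 37 38
f 36 38 32
f 37 29 39
f 37 39 38
f 38 39 40
f 38 40 32
f 39 29 41
f 39 41 40
f 40 41 42
f 40 42 32
f 41 29 43
f 41 43 42
f 42 43 44
f 42 44 32
f 43 29 45
f 43 45 44
f 44 45 46
f 44 46 32
f 45 29 47
f 45 47 46
f 46 47 48
f 46 48 32
f 47 29 49
f 47 49 48
f 48 49 50
f 48 50 32
f 49 29 51
f 49 51 50
f 50 51 52
f 50 52 32
f 51 29 30
f 51 30 52
f 52 30 31
f 52 31 32



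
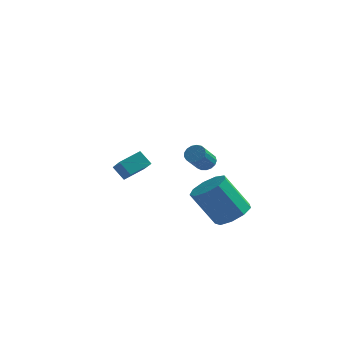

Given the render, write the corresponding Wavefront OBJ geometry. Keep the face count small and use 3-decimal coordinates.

v 1.28 -0.301 1.532
v 1.693 -0.137 1.822
v 1.432 -0.996 2.678
v 1.02 -1.159 2.388
v 1.5 0.005 1.905
v 1.24 -0.854 2.761
v 1.257 0.077 1.903
v 0.996 -0.782 2.759
v 1.019 0.062 1.816
v 0.758 -0.796 2.672
v 0.841 -0.035 1.664
v 0.58 -0.894 2.52
v 0.764 -0.194 1.482
v 0.503 -1.052 2.338
v 0.805 -0.377 1.311
v 0.544 -1.235 2.167
v 0.955 -0.542 1.191
v 0.694 -1.401 2.047
v 1.179 -0.652 1.149
v 0.918 -1.511 2.005
v 1.427 -0.682 1.194
v 1.166 -1.54 2.05
v 1.641 -0.624 1.317
v 1.38 -1.483 2.173
v 1.773 -0.493 1.49
v 1.512 -1.351 2.346
v 1.791 -0.317 1.672
v 1.531 -1.175 2.528
v 2.357 0.523 -2.064
v 2.952 1.17 -1.608
v 1.798 0.983 0.161
v 1.203 0.337 -0.296
v 2.44 1.497 -1.907
v 1.286 1.311 -0.139
v 1.89 1.369 -2.28
v 0.736 1.182 -0.512
v 1.558 0.845 -2.552
v 0.404 0.658 -0.783
v 1.6 0.17 -2.596
v 0.446 -0.016 -0.827
v 1.996 -0.339 -2.391
v 0.842 -0.525 -0.622
v 2.561 -0.445 -2.033
v 1.407 -0.631 -0.264
v 3.031 -0.098 -1.69
v 1.877 -0.284 0.079
v 3.185 0.54 -1.522
v 2.031 0.353 0.246
v -4.602 3.917 -1.459
v -3.943 2.982 -0.616
v -3.858 4.835 -1.021
v -3.2 3.901 -0.179
v -3.98 3.739 -2.141
v -3.322 2.805 -1.299
v -3.237 4.658 -1.704
v -2.578 3.723 -0.861
f 2 1 5
f 2 5 3
f 3 5 6
f 3 6 4
f 5 1 7
f 5 7 6
f 6 7 8
f 6 8 4
f 7 1 9
f 7 9 8
f 8 9 10
f 8 10 4
f 9 1 11
f 9 11 10
f 10 11 12
f 10 12 4
f 11 1 13
f 11 13 12
f 12 13 14
f 12 14 4
f 13 1 15
f 13 15 14
f 14 15 16
f 14 16 4
f 15 1 17
f 15 17 16
f 16 17 18
f 16 18 4
f 17 1 19
f 17 19 18
f 18 19 20
f 18 20 4
f 19 1 21
f 19 21 20
f 20 21 22
f 20 22 4
f 21 1 23
f 21 23 22
f 22 23 24
f 22 24 4
f 23 1 25
f 23 25 24
f 24 25 26
f 24 26 4
f 25 1 27
f 25 27 26
f 26 27 28
f 26 28 4
f 27 1 2
f 27 2 28
f 28 2 3
f 28 3 4
f 30 29 33
f 30 33 31
f 31 33 34
f 31 34 32
f 33 29 35
f 33 35 34
f 34 35 36
f 34 36 32
f 35 29 37
f 35 37 36
f 36 37 38
f 36 38 32
f 37 29 39
f 37 39 38
f 38 39 40
f 38 40 32
f 39 29 41
f 39 41 40
f 40 41 42
f 40 42 32
f 41 29 43
f 41 43 42
f 42 43 44
f 42 44 32
f 43 29 45
f 43 45 44
f 44 45 46
f 44 46 32
f 45 29 47
f 45 47 46
f 46 47 48
f 46 48 32
f 47 29 30
f 47 30 48
f 48 30 31
f 48 31 32
f 50 52 49
f 53 50 49
f 49 52 51
f 51 53 49
f 50 56 52
f 54 50 53
f 54 56 50
f 52 56 51
f 55 53 51
f 51 56 55
f 55 54 53
f 56 54 55



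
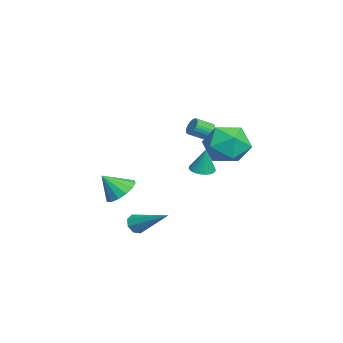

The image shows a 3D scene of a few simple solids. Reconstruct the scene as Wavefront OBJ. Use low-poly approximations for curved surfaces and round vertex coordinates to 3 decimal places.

v 3.348 2.272 4.313
v 3.984 2.734 3.366
v 3.336 0.486 3.434
v 3.972 0.948 2.487
v 4.509 0.827 3.588
v 4.515 1.931 4.131
v 2.805 1.289 2.669
v 2.811 2.393 3.212
v 3.648 2.126 2.35
v 4.701 1.84 2.918
v 2.619 1.38 3.882
v 3.672 1.094 4.45
v -2.665 0.937 1.776
v -2.329 0.813 1.385
v -2.099 -0.041 1.853
v -2.435 0.083 2.244
v -2.205 0.917 1.514
v -1.975 0.063 1.982
v -2.15 1.024 1.682
v -1.921 0.17 2.15
v -2.175 1.117 1.865
v -1.945 0.264 2.333
v -2.273 1.184 2.034
v -2.044 0.33 2.502
v -2.432 1.212 2.164
v -2.202 0.359 2.632
v -2.626 1.199 2.235
v -2.396 0.345 2.703
v -2.825 1.146 2.236
v -2.596 0.292 2.704
v -3.001 1.061 2.167
v -2.771 0.207 2.635
v -3.125 0.957 2.038
v -2.895 0.103 2.506
v -3.179 0.85 1.87
v -2.95 -0.004 2.338
v -3.155 0.756 1.687
v -2.925 -0.097 2.155
v -3.056 0.69 1.518
v -2.827 -0.164 1.986
v -2.898 0.661 1.388
v -2.668 -0.192 1.856
v -2.704 0.675 1.317
v -2.474 -0.179 1.785
v -2.504 0.728 1.316
v -2.275 -0.126 1.784
v -0.504 0.564 0.146
v 0.035 0.902 0.012
v -0.276 0.756 1.554
v -0.14 1.086 0.015
v -0.369 1.19 0.038
v -0.62 1.2 0.078
v -0.853 1.112 0.127
v -1.032 0.941 0.18
v -1.132 0.713 0.227
v -1.135 0.461 0.262
v -1.043 0.226 0.279
v -0.869 0.042 0.276
v -0.639 -0.063 0.253
v -0.389 -0.072 0.214
v -0.156 0.015 0.164
v 0.024 0.186 0.112
v 0.123 0.415 0.064
v 0.127 0.666 0.029
v 2.649 -3.224 0.012
v 3.207 -2.672 0.452
v 2.711 -4.096 1.028
v 2.779 -2.544 0.587
v 2.317 -2.599 0.568
v 1.944 -2.822 0.4
v 1.76 -3.152 0.128
v 1.814 -3.502 -0.175
v 2.092 -3.777 -0.428
v 2.519 -3.904 -0.563
v 2.981 -3.849 -0.544
v 3.354 -3.627 -0.376
v 3.539 -3.297 -0.104
v 3.485 -2.947 0.199
v 2.138 -2.538 -2.349
v 2.355 -2.337 -2.859
v 3.282 -1.042 -1.271
v 1.972 -2.129 -2.74
v 1.686 -2.161 -2.392
v 1.665 -2.414 -2.019
v 1.92 -2.739 -1.838
v 2.303 -2.947 -1.957
v 2.589 -2.915 -2.305
v 2.611 -2.662 -2.679
f 1 12 6
f 1 6 2
f 1 2 8
f 1 8 11
f 1 11 12
f 2 6 10
f 6 12 5
f 12 11 3
f 11 8 7
f 8 2 9
f 4 10 5
f 4 5 3
f 4 3 7
f 4 7 9
f 4 9 10
f 5 10 6
f 3 5 12
f 7 3 11
f 9 7 8
f 10 9 2
f 14 13 17
f 14 17 15
f 15 17 18
f 15 18 16
f 17 13 19
f 17 19 18
f 18 19 20
f 18 20 16
f 19 13 21
f 19 21 20
f 20 21 22
f 20 22 16
f 21 13 23
f 21 23 22
f 22 23 24
f 22 24 16
f 23 13 25
f 23 25 24
f 24 25 26
f 24 26 16
f 25 13 27
f 25 27 26
f 26 27 28
f 26 28 16
f 27 13 29
f 27 29 28
f 28 29 30
f 28 30 16
f 29 13 31
f 29 31 30
f 30 31 32
f 30 32 16
f 31 13 33
f 31 33 32
f 32 33 34
f 32 34 16
f 33 13 35
f 33 35 34
f 34 35 36
f 34 36 16
f 35 13 37
f 35 37 36
f 36 37 38
f 36 38 16
f 37 13 39
f 37 39 38
f 38 39 40
f 38 40 16
f 39 13 41
f 39 41 40
f 40 41 42
f 40 42 16
f 41 13 43
f 41 43 42
f 42 43 44
f 42 44 16
f 43 13 45
f 43 45 44
f 44 45 46
f 44 46 16
f 45 13 14
f 45 14 46
f 46 14 15
f 46 15 16
f 48 47 50
f 48 50 49
f 50 47 51
f 50 51 49
f 51 47 52
f 51 52 49
f 52 47 53
f 52 53 49
f 53 47 54
f 53 54 49
f 54 47 55
f 54 55 49
f 55 47 56
f 55 56 49
f 56 47 57
f 56 57 49
f 57 47 58
f 57 58 49
f 58 47 59
f 58 59 49
f 59 47 60
f 59 60 49
f 60 47 61
f 60 61 49
f 61 47 62
f 61 62 49
f 62 47 63
f 62 63 49
f 63 47 64
f 63 64 49
f 64 47 48
f 64 48 49
f 66 65 68
f 66 68 67
f 68 65 69
f 68 69 67
f 69 65 70
f 69 70 67
f 70 65 71
f 70 71 67
f 71 65 72
f 71 72 67
f 72 65 73
f 72 73 67
f 73 65 74
f 73 74 67
f 74 65 75
f 74 75 67
f 75 65 76
f 75 76 67
f 76 65 77
f 76 77 67
f 77 65 78
f 77 78 67
f 78 65 66
f 78 66 67
f 80 79 82
f 80 82 81
f 82 79 83
f 82 83 81
f 83 79 84
f 83 84 81
f 84 79 85
f 84 85 81
f 85 79 86
f 85 86 81
f 86 79 87
f 86 87 81
f 87 79 88
f 87 88 81
f 88 79 80
f 88 80 81



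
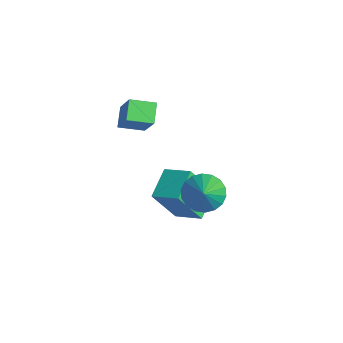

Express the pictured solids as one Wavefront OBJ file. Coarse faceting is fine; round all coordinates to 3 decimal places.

v 1.507 0.847 -0.28
v 2.237 1.058 -0.883
v 2.593 0.353 0.86
v 2.18 1.428 -0.668
v 1.989 1.683 -0.377
v 1.703 1.772 -0.066
v 1.378 1.678 0.203
v 1.079 1.42 0.375
v 0.865 1.047 0.418
v 0.778 0.636 0.323
v 0.835 0.266 0.108
v 1.025 0.011 -0.184
v 1.311 -0.079 -0.494
v 1.636 0.016 -0.763
v 1.935 0.274 -0.936
v 2.15 0.647 -0.979
v -3.912 -0.917 0.249
v -4.685 -0.466 0.888
v -3.492 0.204 -0.035
v -4.265 0.655 0.605
v -2.595 -0.995 1.895
v -3.368 -0.544 2.535
v -2.175 0.126 1.612
v -2.948 0.577 2.251
v -0.714 0.502 -3.887
v -0.774 -0.597 -2.052
v -1.771 1.547 -3.296
v -1.831 0.448 -1.461
v 0.351 1.292 -3.379
v 0.291 0.193 -1.544
v -0.706 2.337 -2.788
v -0.766 1.238 -0.953
f 2 1 4
f 2 4 3
f 4 1 5
f 4 5 3
f 5 1 6
f 5 6 3
f 6 1 7
f 6 7 3
f 7 1 8
f 7 8 3
f 8 1 9
f 8 9 3
f 9 1 10
f 9 10 3
f 10 1 11
f 10 11 3
f 11 1 12
f 11 12 3
f 12 1 13
f 12 13 3
f 13 1 14
f 13 14 3
f 14 1 15
f 14 15 3
f 15 1 16
f 15 16 3
f 16 1 2
f 16 2 3
f 18 20 17
f 21 18 17
f 17 20 19
f 19 21 17
f 18 24 20
f 22 18 21
f 22 24 18
f 20 24 19
f 23 21 19
f 19 24 23
f 23 22 21
f 24 22 23
f 26 28 25
f 29 26 25
f 25 28 27
f 27 29 25
f 26 32 28
f 30 26 29
f 30 32 26
f 28 32 27
f 31 29 27
f 27 32 31
f 31 30 29
f 32 30 31



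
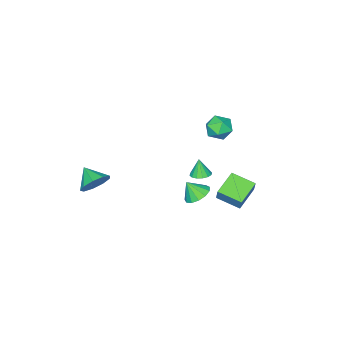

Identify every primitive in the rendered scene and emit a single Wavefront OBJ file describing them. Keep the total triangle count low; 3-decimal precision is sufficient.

v 2.124 -3.373 -1.941
v 2.55 -3.879 -2.65
v 1.936 -4.487 -1.259
v 3.003 -3.684 -2.207
v 3.045 -3.343 -1.639
v 2.656 -3.016 -1.213
v 2.018 -2.856 -1.127
v 1.429 -2.938 -1.422
v 1.166 -3.223 -1.961
v 1.351 -3.578 -2.49
v 1.897 -3.837 -2.762
v -1.309 1.405 -0.421
v -0.741 1.635 -0.329
v -1.391 1.175 0.661
v -0.939 1.885 -0.291
v -1.236 2.006 -0.288
v -1.553 1.966 -0.321
v -1.804 1.776 -0.38
v -1.923 1.486 -0.451
v -1.877 1.175 -0.513
v -1.679 0.925 -0.551
v -1.382 0.804 -0.555
v -1.065 0.844 -0.522
v -0.814 1.034 -0.463
v -0.695 1.324 -0.392
v -3.939 1.317 1.719
v -3.608 0.954 0.972
v -3.892 0.026 2.368
v -3.561 -0.337 1.621
v -3.064 0.23 2.1
v -3.093 1.029 1.699
v -4.407 -0.049 1.641
v -4.436 0.75 1.24
v -3.898 0.11 0.924
v -3.068 0.282 1.208
v -4.432 0.698 2.132
v -3.602 0.87 2.416
v -0.782 1.658 -1.687
v -0.285 1.17 -2.139
v -0.438 1.142 -0.753
v -0.032 1.547 -2.024
v -0.017 1.958 -1.802
v -0.245 2.274 -1.544
v -0.644 2.395 -1.331
v -1.086 2.281 -1.231
v -1.432 1.969 -1.275
v -1.571 1.558 -1.45
v -1.46 1.179 -1.701
v -1.134 0.952 -1.946
v -0.695 0.949 -2.11
v -2.251 2.736 -0.625
v -1.997 3.063 0.218
v -2.688 4.084 -1.016
v -2.434 4.411 -0.172
v -0.786 3.049 -1.188
v -0.532 3.376 -0.344
v -1.223 4.397 -1.578
v -0.969 4.724 -0.735
f 2 1 4
f 2 4 3
f 4 1 5
f 4 5 3
f 5 1 6
f 5 6 3
f 6 1 7
f 6 7 3
f 7 1 8
f 7 8 3
f 8 1 9
f 8 9 3
f 9 1 10
f 9 10 3
f 10 1 11
f 10 11 3
f 11 1 2
f 11 2 3
f 13 12 15
f 13 15 14
f 15 12 16
f 15 16 14
f 16 12 17
f 16 17 14
f 17 12 18
f 17 18 14
f 18 12 19
f 18 19 14
f 19 12 20
f 19 20 14
f 20 12 21
f 20 21 14
f 21 12 22
f 21 22 14
f 22 12 23
f 22 23 14
f 23 12 24
f 23 24 14
f 24 12 25
f 24 25 14
f 25 12 13
f 25 13 14
f 26 37 31
f 26 31 27
f 26 27 33
f 26 33 36
f 26 36 37
f 27 31 35
f 31 37 30
f 37 36 28
f 36 33 32
f 33 27 34
f 29 35 30
f 29 30 28
f 29 28 32
f 29 32 34
f 29 34 35
f 30 35 31
f 28 30 37
f 32 28 36
f 34 32 33
f 35 34 27
f 39 38 41
f 39 41 40
f 41 38 42
f 41 42 40
f 42 38 43
f 42 43 40
f 43 38 44
f 43 44 40
f 44 38 45
f 44 45 40
f 45 38 46
f 45 46 40
f 46 38 47
f 46 47 40
f 47 38 48
f 47 48 40
f 48 38 49
f 48 49 40
f 49 38 50
f 49 50 40
f 50 38 39
f 50 39 40
f 52 54 51
f 55 52 51
f 51 54 53
f 53 55 51
f 52 58 54
f 56 52 55
f 56 58 52
f 54 58 53
f 57 55 53
f 53 58 57
f 57 56 55
f 58 56 57



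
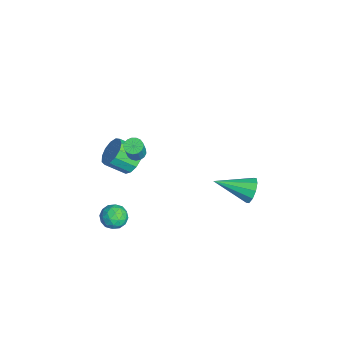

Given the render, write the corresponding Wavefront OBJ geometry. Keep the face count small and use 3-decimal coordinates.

v -0.528 4.361 -2.819
v -0.166 4.036 -3.467
v -0.912 2.419 -2.061
v 0.182 4.106 -3.114
v 0.259 4.272 -2.648
v 0.035 4.473 -2.248
v -0.404 4.631 -2.066
v -0.89 4.686 -2.171
v -1.238 4.616 -2.525
v -1.315 4.45 -2.99
v -1.091 4.249 -3.391
v -0.652 4.091 -3.573
v 1.989 -2.806 -1.288
v 2.621 -2.621 -0.914
v 1.739 -3.659 -0.446
v 2.371 -3.474 -0.072
v 1.789 -2.99 -0.094
v 1.944 -2.463 -0.615
v 2.416 -3.817 -0.745
v 2.571 -3.29 -1.266
v 2.885 -3.246 -0.578
v 2.497 -2.735 -0.176
v 1.863 -3.545 -1.184
v 1.475 -3.034 -0.782
v 2.327 -2.639 -1.175
v 2.033 -3.641 -0.185
v 1.691 -3.357 -0.198
v 2.062 -3.249 0.022
v 1.929 -2.546 -0.999
v 2.3 -2.437 -0.779
v 1.811 -2.654 -0.297
v 2.06 -3.843 -0.581
v 2.431 -3.734 -0.361
v 2.298 -3.031 -1.382
v 2.669 -2.923 -1.162
v 2.549 -3.626 -1.063
v 2.853 -2.898 -0.758
v 2.706 -3.399 -0.263
v 2.733 -3.6 -0.659
v 2.824 -3.291 -0.965
v 2.626 -2.597 -0.521
v 2.479 -3.099 -0.026
v 2.137 -2.814 -0.039
v 2.228 -2.504 -0.346
v 2.781 -2.965 -0.324
v 1.881 -3.181 -1.334
v 1.734 -3.683 -0.839
v 2.132 -3.776 -1.014
v 2.223 -3.466 -1.321
v 1.654 -2.881 -1.097
v 1.507 -3.382 -0.602
v 1.536 -2.989 -0.395
v 1.627 -2.68 -0.701
v 1.579 -3.315 -1.036
v -3.086 -1.493 -1.909
v -2.477 -1.936 -2.365
v -2.646 -3.01 -1.547
v -3.254 -2.567 -1.091
v -2.235 -1.698 -2.003
v -2.404 -2.772 -1.186
v -2.263 -1.396 -1.612
v -2.432 -2.469 -0.794
v -2.553 -1.124 -1.314
v -2.721 -2.197 -0.497
v -3.011 -0.969 -1.206
v -3.179 -2.043 -0.388
v -3.493 -0.981 -1.32
v -3.661 -2.055 -0.503
v -3.846 -1.156 -1.622
v -4.014 -2.229 -0.804
v -3.958 -1.437 -2.014
v -4.126 -2.511 -1.197
v -3.793 -1.737 -2.374
v -3.961 -2.81 -1.556
v -3.403 -1.959 -2.585
v -3.571 -3.032 -1.767
v -2.913 -2.033 -2.582
v -3.081 -3.107 -1.764
v -0.216 -1.645 1.972
v 0.227 -1.497 1.794
v 0.76 -1.707 2.95
v 0.316 -1.855 3.128
v 0.128 -1.295 1.877
v 0.661 -1.505 3.033
v -0.05 -1.174 1.981
v 0.483 -1.384 3.137
v -0.266 -1.16 2.083
v 0.267 -1.37 3.239
v -0.471 -1.257 2.16
v 0.062 -1.467 3.315
v -0.617 -1.444 2.193
v -0.084 -1.654 3.349
v -0.672 -1.676 2.176
v -0.139 -1.886 3.332
v -0.622 -1.901 2.113
v -0.089 -2.111 3.268
v -0.48 -2.068 2.017
v 0.053 -2.278 3.173
v -0.277 -2.138 1.91
v 0.256 -2.347 3.066
v -0.06 -2.094 1.818
v 0.473 -2.304 2.974
v 0.121 -1.948 1.762
v 0.654 -2.158 2.917
v 0.224 -1.733 1.753
v 0.757 -1.943 2.909
f 2 1 4
f 2 4 3
f 4 1 5
f 4 5 3
f 5 1 6
f 5 6 3
f 6 1 7
f 6 7 3
f 7 1 8
f 7 8 3
f 8 1 9
f 8 9 3
f 9 1 10
f 9 10 3
f 10 1 11
f 10 11 3
f 11 1 12
f 11 12 3
f 12 1 2
f 12 2 3
f 13 50 29
f 50 24 53
f 29 53 18
f 50 53 29
f 13 29 25
f 29 18 30
f 25 30 14
f 29 30 25
f 13 25 34
f 25 14 35
f 34 35 20
f 25 35 34
f 13 34 46
f 34 20 49
f 46 49 23
f 34 49 46
f 13 46 50
f 46 23 54
f 50 54 24
f 46 54 50
f 14 30 41
f 30 18 44
f 41 44 22
f 30 44 41
f 18 53 31
f 53 24 52
f 31 52 17
f 53 52 31
f 24 54 51
f 54 23 47
f 51 47 15
f 54 47 51
f 23 49 48
f 49 20 36
f 48 36 19
f 49 36 48
f 20 35 40
f 35 14 37
f 40 37 21
f 35 37 40
f 16 42 28
f 42 22 43
f 28 43 17
f 42 43 28
f 16 28 26
f 28 17 27
f 26 27 15
f 28 27 26
f 16 26 33
f 26 15 32
f 33 32 19
f 26 32 33
f 16 33 38
f 33 19 39
f 38 39 21
f 33 39 38
f 16 38 42
f 38 21 45
f 42 45 22
f 38 45 42
f 17 43 31
f 43 22 44
f 31 44 18
f 43 44 31
f 15 27 51
f 27 17 52
f 51 52 24
f 27 52 51
f 19 32 48
f 32 15 47
f 48 47 23
f 32 47 48
f 21 39 40
f 39 19 36
f 40 36 20
f 39 36 40
f 22 45 41
f 45 21 37
f 41 37 14
f 45 37 41
f 56 55 59
f 56 59 57
f 57 59 60
f 57 60 58
f 59 55 61
f 59 61 60
f 60 61 62
f 60 62 58
f 61 55 63
f 61 63 62
f 62 63 64
f 62 64 58
f 63 55 65
f 63 65 64
f 64 65 66
f 64 66 58
f 65 55 67
f 65 67 66
f 66 67 68
f 66 68 58
f 67 55 69
f 67 69 68
f 68 69 70
f 68 70 58
f 69 55 71
f 69 71 70
f 70 71 72
f 70 72 58
f 71 55 73
f 71 73 72
f 72 73 74
f 72 74 58
f 73 55 75
f 73 75 74
f 74 75 76
f 74 76 58
f 75 55 77
f 75 77 76
f 76 77 78
f 76 78 58
f 77 55 56
f 77 56 78
f 78 56 57
f 78 57 58
f 80 79 83
f 80 83 81
f 81 83 84
f 81 84 82
f 83 79 85
f 83 85 84
f 84 85 86
f 84 86 82
f 85 79 87
f 85 87 86
f 86 87 88
f 86 88 82
f 87 79 89
f 87 89 88
f 88 89 90
f 88 90 82
f 89 79 91
f 89 91 90
f 90 91 92
f 90 92 82
f 91 79 93
f 91 93 92
f 92 93 94
f 92 94 82
f 93 79 95
f 93 95 94
f 94 95 96
f 94 96 82
f 95 79 97
f 95 97 96
f 96 97 98
f 96 98 82
f 97 79 99
f 97 99 98
f 98 99 100
f 98 100 82
f 99 79 101
f 99 101 100
f 100 101 102
f 100 102 82
f 101 79 103
f 101 103 102
f 102 103 104
f 102 104 82
f 103 79 105
f 103 105 104
f 104 105 106
f 104 106 82
f 105 79 80
f 105 80 106
f 106 80 81
f 106 81 82



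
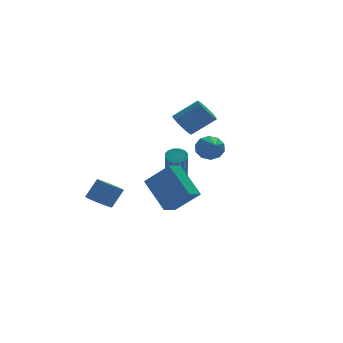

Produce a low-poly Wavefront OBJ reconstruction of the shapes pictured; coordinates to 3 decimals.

v -2.635 2.679 -3.388
v -2.061 3.005 -3.785
v -1.372 3.127 -2.689
v -1.945 2.801 -2.292
v -2.253 3.273 -3.694
v -1.564 3.396 -2.599
v -2.521 3.424 -3.543
v -1.832 3.547 -2.447
v -2.811 3.428 -3.36
v -2.122 3.55 -2.265
v -3.067 3.283 -3.184
v -2.377 3.405 -2.088
v -3.236 3.018 -3.047
v -2.547 3.14 -1.952
v -3.287 2.686 -2.978
v -2.598 2.809 -1.883
v -3.208 2.353 -2.991
v -2.519 2.475 -1.895
v -3.016 2.084 -3.081
v -2.327 2.207 -1.986
v -2.748 1.933 -3.233
v -2.059 2.056 -2.137
v -2.458 1.93 -3.415
v -1.769 2.052 -2.32
v -2.203 2.075 -3.592
v -1.513 2.197 -2.496
v -2.033 2.34 -3.728
v -1.344 2.462 -2.633
v -1.982 2.671 -3.797
v -1.293 2.794 -2.702
v 3.743 3.312 -0.562
v 4.146 2.944 -1.16
v 3.377 1.668 0.202
v 4.471 3.043 -0.793
v 4.518 3.245 -0.337
v 4.268 3.472 0.033
v 3.818 3.638 0.175
v 3.339 3.68 0.036
v 3.014 3.581 -0.332
v 2.968 3.38 -0.788
v 3.217 3.152 -1.157
v 3.667 2.986 -1.3
v 2.253 3.522 1.18
v 2.775 3.828 0.642
v 4.049 3.485 1.681
v 3.527 3.178 2.22
v 2.665 4.153 0.884
v 3.939 3.809 1.923
v 2.445 4.308 1.205
v 3.719 3.965 2.244
v 2.173 4.253 1.519
v 3.448 3.909 2.559
v 1.923 4.002 1.743
v 3.197 3.658 2.783
v 1.761 3.622 1.816
v 3.035 3.278 2.856
v 1.731 3.215 1.719
v 3.005 2.872 2.758
v 1.841 2.891 1.477
v 3.115 2.547 2.516
v 2.061 2.735 1.156
v 3.335 2.392 2.195
v 2.332 2.791 0.841
v 3.607 2.447 1.881
v 2.583 3.042 0.617
v 3.857 2.698 1.657
v 2.745 3.422 0.544
v 4.019 3.078 1.584
v -0.305 -4.095 -0.757
v -0.767 -2.585 0.686
v -1.293 -3.24 -1.967
v -1.754 -1.73 -0.523
v 0.474 -3.59 -1.037
v 0.013 -2.08 0.407
v -0.513 -2.735 -2.246
v -0.975 -1.225 -0.803
v 1.381 2.067 -1.873
v 1.706 2.47 -1.571
v 1.304 1.397 0.295
v 0.979 0.993 -0.007
v 1.417 2.583 -1.569
v 1.014 1.509 0.297
v 1.117 2.556 -1.648
v 0.715 1.483 0.218
v 0.889 2.399 -1.788
v 0.487 1.326 0.078
v 0.792 2.153 -1.95
v 0.39 1.079 -0.084
v 0.854 1.883 -2.092
v 0.451 0.81 -0.226
v 1.056 1.663 -2.175
v 0.654 0.59 -0.309
v 1.346 1.551 -2.177
v 0.943 0.477 -0.311
v 1.645 1.577 -2.098
v 1.243 0.504 -0.232
v 1.873 1.734 -1.958
v 1.471 0.661 -0.092
v 1.97 1.981 -1.796
v 1.568 0.907 0.07
v 1.909 2.25 -1.654
v 1.506 1.177 0.212
f 2 1 5
f 2 5 3
f 3 5 6
f 3 6 4
f 5 1 7
f 5 7 6
f 6 7 8
f 6 8 4
f 7 1 9
f 7 9 8
f 8 9 10
f 8 10 4
f 9 1 11
f 9 11 10
f 10 11 12
f 10 12 4
f 11 1 13
f 11 13 12
f 12 13 14
f 12 14 4
f 13 1 15
f 13 15 14
f 14 15 16
f 14 16 4
f 15 1 17
f 15 17 16
f 16 17 18
f 16 18 4
f 17 1 19
f 17 19 18
f 18 19 20
f 18 20 4
f 19 1 21
f 19 21 20
f 20 21 22
f 20 22 4
f 21 1 23
f 21 23 22
f 22 23 24
f 22 24 4
f 23 1 25
f 23 25 24
f 24 25 26
f 24 26 4
f 25 1 27
f 25 27 26
f 26 27 28
f 26 28 4
f 27 1 29
f 27 29 28
f 28 29 30
f 28 30 4
f 29 1 2
f 29 2 30
f 30 2 3
f 30 3 4
f 32 31 34
f 32 34 33
f 34 31 35
f 34 35 33
f 35 31 36
f 35 36 33
f 36 31 37
f 36 37 33
f 37 31 38
f 37 38 33
f 38 31 39
f 38 39 33
f 39 31 40
f 39 40 33
f 40 31 41
f 40 41 33
f 41 31 42
f 41 42 33
f 42 31 32
f 42 32 33
f 44 43 47
f 44 47 45
f 45 47 48
f 45 48 46
f 47 43 49
f 47 49 48
f 48 49 50
f 48 50 46
f 49 43 51
f 49 51 50
f 50 51 52
f 50 52 46
f 51 43 53
f 51 53 52
f 52 53 54
f 52 54 46
f 53 43 55
f 53 55 54
f 54 55 56
f 54 56 46
f 55 43 57
f 55 57 56
f 56 57 58
f 56 58 46
f 57 43 59
f 57 59 58
f 58 59 60
f 58 60 46
f 59 43 61
f 59 61 60
f 60 61 62
f 60 62 46
f 61 43 63
f 61 63 62
f 62 63 64
f 62 64 46
f 63 43 65
f 63 65 64
f 64 65 66
f 64 66 46
f 65 43 67
f 65 67 66
f 66 67 68
f 66 68 46
f 67 43 44
f 67 44 68
f 68 44 45
f 68 45 46
f 70 72 69
f 73 70 69
f 69 72 71
f 71 73 69
f 70 76 72
f 74 70 73
f 74 76 70
f 72 76 71
f 75 73 71
f 71 76 75
f 75 74 73
f 76 74 75
f 78 77 81
f 78 81 79
f 79 81 82
f 79 82 80
f 81 77 83
f 81 83 82
f 82 83 84
f 82 84 80
f 83 77 85
f 83 85 84
f 84 85 86
f 84 86 80
f 85 77 87
f 85 87 86
f 86 87 88
f 86 88 80
f 87 77 89
f 87 89 88
f 88 89 90
f 88 90 80
f 89 77 91
f 89 91 90
f 90 91 92
f 90 92 80
f 91 77 93
f 91 93 92
f 92 93 94
f 92 94 80
f 93 77 95
f 93 95 94
f 94 95 96
f 94 96 80
f 95 77 97
f 95 97 96
f 96 97 98
f 96 98 80
f 97 77 99
f 97 99 98
f 98 99 100
f 98 100 80
f 99 77 101
f 99 101 100
f 100 101 102
f 100 102 80
f 101 77 78
f 101 78 102
f 102 78 79
f 102 79 80



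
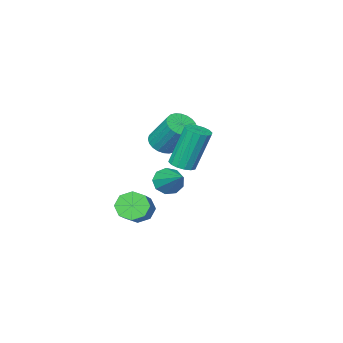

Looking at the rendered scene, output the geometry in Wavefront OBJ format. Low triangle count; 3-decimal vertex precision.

v -0.114 -2.229 -4.157
v 0.164 -1.898 -4.83
v 1.212 -0.92 -3.916
v 0.934 -1.251 -3.243
v -0.317 -1.596 -4.602
v 0.731 -0.618 -3.688
v -0.679 -1.665 -4.113
v 0.369 -0.686 -3.199
v -0.71 -2.064 -3.65
v 0.338 -1.086 -2.736
v -0.392 -2.56 -3.484
v 0.656 -1.582 -2.57
v 0.089 -2.862 -3.712
v 1.137 -1.884 -2.798
v 0.451 -2.794 -4.201
v 1.499 -1.815 -3.287
v 0.482 -2.394 -4.664
v 1.53 -1.416 -3.75
v 0.482 1.705 0.302
v 0.797 2.239 0.3
v 0.212 2.59 2.297
v -0.102 2.055 2.298
v 0.502 2.316 0.2
v -0.083 2.667 2.197
v 0.201 2.229 0.127
v -0.383 2.58 2.124
v -0.024 2.002 0.101
v -0.608 2.352 2.098
v -0.113 1.695 0.129
v -0.698 2.045 2.126
v -0.043 1.39 0.203
v -0.628 1.741 2.2
v 0.168 1.17 0.303
v -0.417 1.521 2.3
v 0.463 1.093 0.403
v -0.122 1.444 2.4
v 0.763 1.18 0.476
v 0.179 1.531 2.473
v 0.988 1.408 0.502
v 0.404 1.758 2.499
v 1.078 1.715 0.474
v 0.493 2.065 2.471
v 1.008 2.019 0.4
v 0.423 2.37 2.397
v -2.108 -2.97 -0.839
v -1.463 -3.252 -0.554
v -1.626 -2.112 0.944
v -2.272 -1.83 0.659
v -1.36 -3.026 -0.715
v -1.524 -1.885 0.783
v -1.372 -2.791 -0.895
v -1.536 -1.65 0.603
v -1.495 -2.583 -1.067
v -1.659 -1.442 0.431
v -1.712 -2.434 -1.204
v -1.876 -1.293 0.294
v -1.989 -2.367 -1.286
v -2.153 -1.226 0.212
v -2.285 -2.392 -1.299
v -2.448 -1.251 0.199
v -2.553 -2.505 -1.242
v -2.717 -1.364 0.256
v -2.754 -2.688 -1.124
v -2.917 -1.548 0.374
v -2.856 -2.915 -0.963
v -3.02 -1.774 0.535
v -2.844 -3.15 -0.783
v -3.008 -2.009 0.715
v -2.721 -3.358 -0.611
v -2.885 -2.217 0.887
v -2.504 -3.507 -0.474
v -2.668 -2.366 1.024
v -2.227 -3.574 -0.392
v -2.391 -2.433 1.106
v -1.932 -3.549 -0.379
v -2.095 -2.408 1.119
v -1.663 -3.436 -0.436
v -1.827 -2.295 1.062
v -2.746 -3.417 -3.692
v -2.342 -3.138 -4.299
v -2.274 -1.743 -2.608
v -2.85 -2.976 -4.328
v -3.309 -3.021 -4.059
v -3.505 -3.25 -3.62
v -3.346 -3.558 -3.214
v -2.906 -3.8 -3.032
v -2.392 -3.863 -3.159
v -2.043 -3.717 -3.536
v -2.024 -3.431 -3.986
f 2 1 5
f 2 5 3
f 3 5 6
f 3 6 4
f 5 1 7
f 5 7 6
f 6 7 8
f 6 8 4
f 7 1 9
f 7 9 8
f 8 9 10
f 8 10 4
f 9 1 11
f 9 11 10
f 10 11 12
f 10 12 4
f 11 1 13
f 11 13 12
f 12 13 14
f 12 14 4
f 13 1 15
f 13 15 14
f 14 15 16
f 14 16 4
f 15 1 17
f 15 17 16
f 16 17 18
f 16 18 4
f 17 1 2
f 17 2 18
f 18 2 3
f 18 3 4
f 20 19 23
f 20 23 21
f 21 23 24
f 21 24 22
f 23 19 25
f 23 25 24
f 24 25 26
f 24 26 22
f 25 19 27
f 25 27 26
f 26 27 28
f 26 28 22
f 27 19 29
f 27 29 28
f 28 29 30
f 28 30 22
f 29 19 31
f 29 31 30
f 30 31 32
f 30 32 22
f 31 19 33
f 31 33 32
f 32 33 34
f 32 34 22
f 33 19 35
f 33 35 34
f 34 35 36
f 34 36 22
f 35 19 37
f 35 37 36
f 36 37 38
f 36 38 22
f 37 19 39
f 37 39 38
f 38 39 40
f 38 40 22
f 39 19 41
f 39 41 40
f 40 41 42
f 40 42 22
f 41 19 43
f 41 43 42
f 42 43 44
f 42 44 22
f 43 19 20
f 43 20 44
f 44 20 21
f 44 21 22
f 46 45 49
f 46 49 47
f 47 49 50
f 47 50 48
f 49 45 51
f 49 51 50
f 50 51 52
f 50 52 48
f 51 45 53
f 51 53 52
f 52 53 54
f 52 54 48
f 53 45 55
f 53 55 54
f 54 55 56
f 54 56 48
f 55 45 57
f 55 57 56
f 56 57 58
f 56 58 48
f 57 45 59
f 57 59 58
f 58 59 60
f 58 60 48
f 59 45 61
f 59 61 60
f 60 61 62
f 60 62 48
f 61 45 63
f 61 63 62
f 62 63 64
f 62 64 48
f 63 45 65
f 63 65 64
f 64 65 66
f 64 66 48
f 65 45 67
f 65 67 66
f 66 67 68
f 66 68 48
f 67 45 69
f 67 69 68
f 68 69 70
f 68 70 48
f 69 45 71
f 69 71 70
f 70 71 72
f 70 72 48
f 71 45 73
f 71 73 72
f 72 73 74
f 72 74 48
f 73 45 75
f 73 75 74
f 74 75 76
f 74 76 48
f 75 45 77
f 75 77 76
f 76 77 78
f 76 78 48
f 77 45 46
f 77 46 78
f 78 46 47
f 78 47 48
f 80 79 82
f 80 82 81
f 82 79 83
f 82 83 81
f 83 79 84
f 83 84 81
f 84 79 85
f 84 85 81
f 85 79 86
f 85 86 81
f 86 79 87
f 86 87 81
f 87 79 88
f 87 88 81
f 88 79 89
f 88 89 81
f 89 79 80
f 89 80 81

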